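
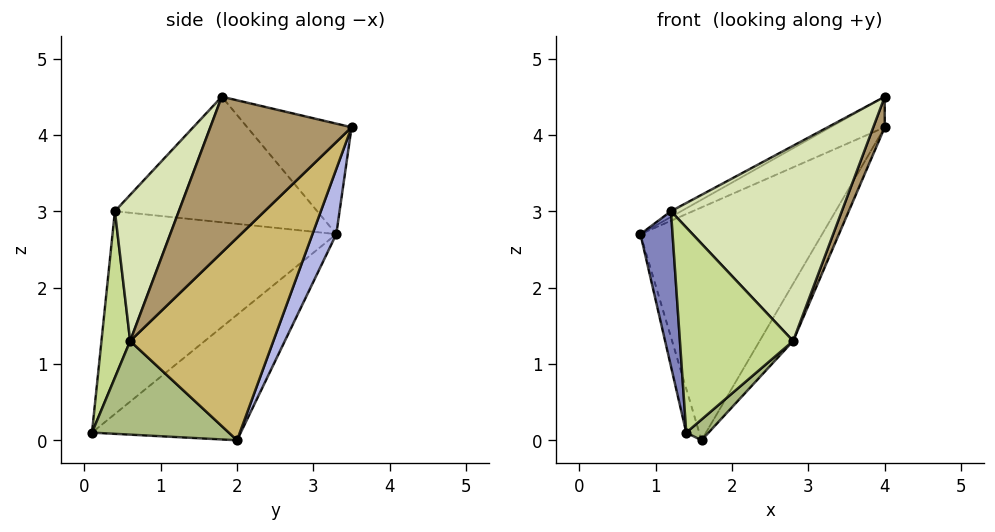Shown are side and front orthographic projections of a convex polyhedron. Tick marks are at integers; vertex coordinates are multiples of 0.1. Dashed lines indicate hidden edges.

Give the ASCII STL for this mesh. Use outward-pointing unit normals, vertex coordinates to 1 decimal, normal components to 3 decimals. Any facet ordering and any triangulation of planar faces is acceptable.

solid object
 facet normal -0.403 0.210 0.891
  outer loop
   vertex 4.0 1.8 4.5
   vertex 4.0 3.5 4.1
   vertex 0.8 3.3 2.7
  endloop
 endfacet
 facet normal -0.988 -0.142 -0.053
  outer loop
   vertex 1.2 0.4 3.0
   vertex 0.8 3.3 2.7
   vertex 1.4 0.1 0.1
  endloop
 endfacet
 facet normal -0.481 0.024 0.876
  outer loop
   vertex 1.2 0.4 3.0
   vertex 4.0 1.8 4.5
   vertex 0.8 3.3 2.7
  endloop
 endfacet
 facet normal 0.119 0.908 -0.402
  outer loop
   vertex 1.6 2.0 0.0
   vertex 0.8 3.3 2.7
   vertex 4.0 3.5 4.1
  endloop
 endfacet
 facet normal -0.944 0.083 -0.319
  outer loop
   vertex 1.6 2.0 0.0
   vertex 1.4 0.1 0.1
   vertex 0.8 3.3 2.7
  endloop
 endfacet
 facet normal 0.669 -0.109 -0.735
  outer loop
   vertex 2.8 0.6 1.3
   vertex 1.4 0.1 0.1
   vertex 1.6 2.0 0.0
  endloop
 endfacet
 facet normal 0.244 -0.963 0.116
  outer loop
   vertex 2.8 0.6 1.3
   vertex 1.2 0.4 3.0
   vertex 1.4 0.1 0.1
  endloop
 endfacet
 facet normal 0.342 -0.915 0.215
  outer loop
   vertex 2.8 0.6 1.3
   vertex 4.0 1.8 4.5
   vertex 1.2 0.4 3.0
  endloop
 endfacet
 facet normal 0.943 -0.076 -0.325
  outer loop
   vertex 2.8 0.6 1.3
   vertex 4.0 3.5 4.1
   vertex 4.0 1.8 4.5
  endloop
 endfacet
 facet normal 0.815 0.191 -0.547
  outer loop
   vertex 2.8 0.6 1.3
   vertex 1.6 2.0 0.0
   vertex 4.0 3.5 4.1
  endloop
 endfacet
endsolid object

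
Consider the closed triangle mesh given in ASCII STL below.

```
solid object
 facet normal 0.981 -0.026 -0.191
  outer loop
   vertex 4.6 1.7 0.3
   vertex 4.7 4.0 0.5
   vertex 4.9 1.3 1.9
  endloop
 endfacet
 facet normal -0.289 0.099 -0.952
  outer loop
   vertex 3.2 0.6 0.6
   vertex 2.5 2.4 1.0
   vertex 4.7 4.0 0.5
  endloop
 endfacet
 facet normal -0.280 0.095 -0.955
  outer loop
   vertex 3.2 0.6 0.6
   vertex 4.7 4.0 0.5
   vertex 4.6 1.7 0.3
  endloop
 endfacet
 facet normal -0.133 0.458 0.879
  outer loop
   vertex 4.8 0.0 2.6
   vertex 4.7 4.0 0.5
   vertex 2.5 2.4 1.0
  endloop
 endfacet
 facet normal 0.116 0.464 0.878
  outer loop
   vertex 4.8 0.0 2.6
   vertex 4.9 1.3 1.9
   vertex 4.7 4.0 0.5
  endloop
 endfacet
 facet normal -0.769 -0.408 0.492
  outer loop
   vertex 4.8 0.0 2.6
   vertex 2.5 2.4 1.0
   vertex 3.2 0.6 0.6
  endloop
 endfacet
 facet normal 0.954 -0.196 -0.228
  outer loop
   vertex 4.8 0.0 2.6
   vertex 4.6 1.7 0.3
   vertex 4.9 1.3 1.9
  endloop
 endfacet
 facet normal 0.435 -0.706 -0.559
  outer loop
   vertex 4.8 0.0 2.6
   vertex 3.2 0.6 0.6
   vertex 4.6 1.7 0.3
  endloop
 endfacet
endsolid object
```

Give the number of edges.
12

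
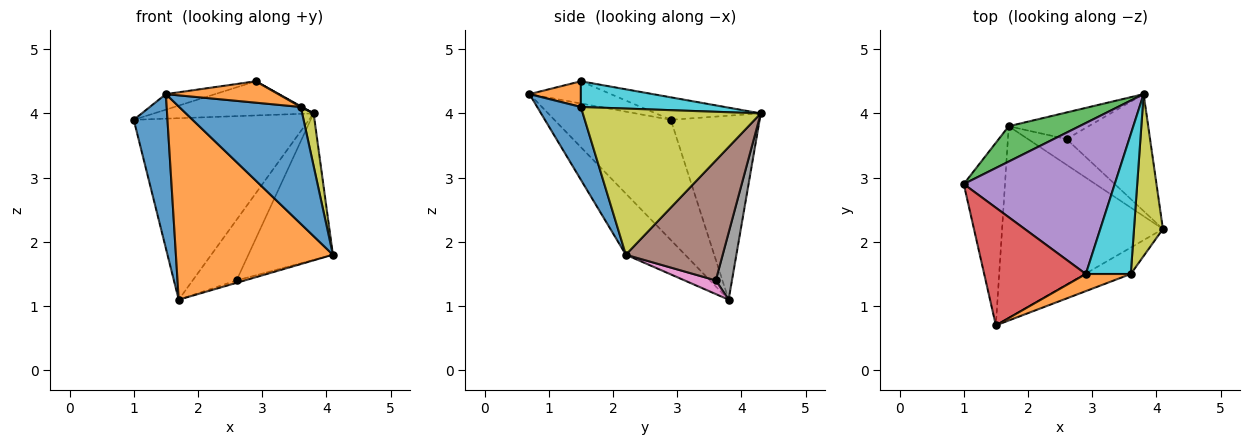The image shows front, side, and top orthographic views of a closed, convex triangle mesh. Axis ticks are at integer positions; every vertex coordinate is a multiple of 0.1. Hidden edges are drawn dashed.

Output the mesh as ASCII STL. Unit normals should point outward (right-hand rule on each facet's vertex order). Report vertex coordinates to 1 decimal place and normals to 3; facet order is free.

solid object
 facet normal -0.912 -0.264 -0.313
  outer loop
   vertex 1.7 3.8 1.1
   vertex 1.5 0.7 4.3
   vertex 1.0 2.9 3.9
  endloop
 endfacet
 facet normal -0.259 -0.686 -0.680
  outer loop
   vertex 1.7 3.8 1.1
   vertex 4.1 2.2 1.8
   vertex 1.5 0.7 4.3
  endloop
 endfacet
 facet normal -0.446 0.879 0.171
  outer loop
   vertex 1.7 3.8 1.1
   vertex 1.0 2.9 3.9
   vertex 3.8 4.3 4.0
  endloop
 endfacet
 facet normal -0.212 0.128 0.969
  outer loop
   vertex 2.9 1.5 4.5
   vertex 1.0 2.9 3.9
   vertex 1.5 0.7 4.3
  endloop
 endfacet
 facet normal -0.144 0.219 0.965
  outer loop
   vertex 2.9 1.5 4.5
   vertex 3.8 4.3 4.0
   vertex 1.0 2.9 3.9
  endloop
 endfacet
 facet normal 0.667 0.582 -0.465
  outer loop
   vertex 2.6 3.6 1.4
   vertex 3.8 4.3 4.0
   vertex 4.1 2.2 1.8
  endloop
 endfacet
 facet normal 0.333 0.088 -0.939
  outer loop
   vertex 2.6 3.6 1.4
   vertex 4.1 2.2 1.8
   vertex 1.7 3.8 1.1
  endloop
 endfacet
 facet normal 0.320 0.867 -0.381
  outer loop
   vertex 2.6 3.6 1.4
   vertex 1.7 3.8 1.1
   vertex 3.8 4.3 4.0
  endloop
 endfacet
 facet normal 0.979 -0.063 0.194
  outer loop
   vertex 3.6 1.5 4.1
   vertex 4.1 2.2 1.8
   vertex 3.8 4.3 4.0
  endloop
 endfacet
 facet normal 0.496 -0.004 0.868
  outer loop
   vertex 3.6 1.5 4.1
   vertex 3.8 4.3 4.0
   vertex 2.9 1.5 4.5
  endloop
 endfacet
 facet normal 0.331 -0.920 -0.208
  outer loop
   vertex 3.6 1.5 4.1
   vertex 1.5 0.7 4.3
   vertex 4.1 2.2 1.8
  endloop
 endfacet
 facet normal 0.336 -0.735 0.588
  outer loop
   vertex 3.6 1.5 4.1
   vertex 2.9 1.5 4.5
   vertex 1.5 0.7 4.3
  endloop
 endfacet
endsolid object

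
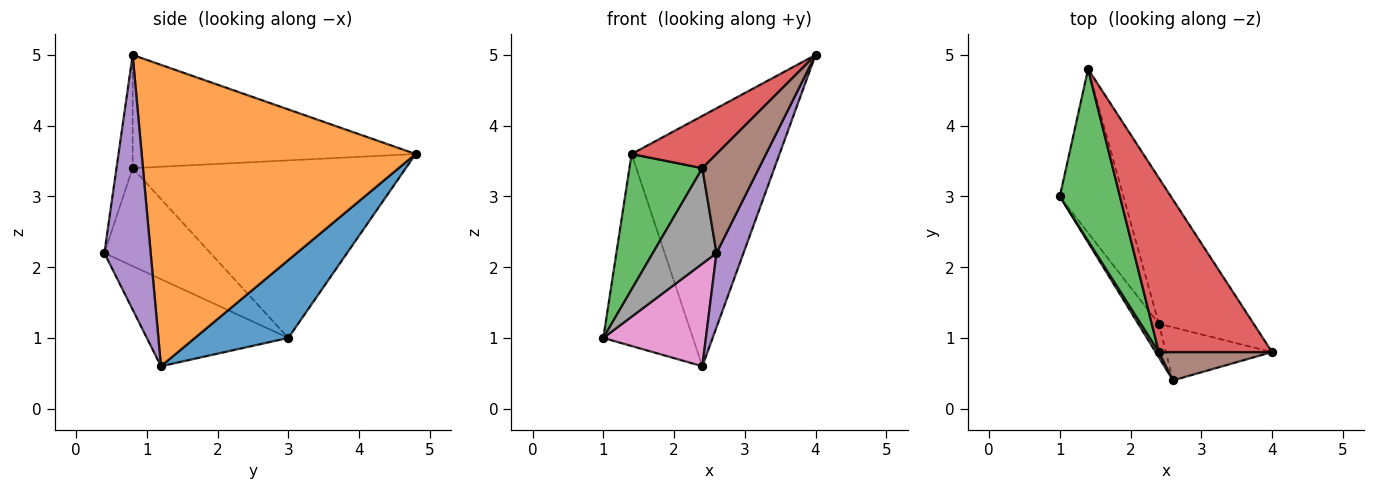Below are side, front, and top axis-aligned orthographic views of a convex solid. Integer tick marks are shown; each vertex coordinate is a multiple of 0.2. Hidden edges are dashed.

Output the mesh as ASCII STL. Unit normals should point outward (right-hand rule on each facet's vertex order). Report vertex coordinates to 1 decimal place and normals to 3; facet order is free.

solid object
 facet normal 0.621 0.596 -0.508
  outer loop
   vertex 2.4 1.2 0.6
   vertex 1.0 3.0 1.0
   vertex 1.4 4.8 3.6
  endloop
 endfacet
 facet normal 0.848 0.458 -0.267
  outer loop
   vertex 2.4 1.2 0.6
   vertex 1.4 4.8 3.6
   vertex 4.0 0.8 5.0
  endloop
 endfacet
 facet normal -0.918 -0.245 0.311
  outer loop
   vertex 2.4 0.8 3.4
   vertex 1.4 4.8 3.6
   vertex 1.0 3.0 1.0
  endloop
 endfacet
 facet normal -0.692 -0.208 0.692
  outer loop
   vertex 2.4 0.8 3.4
   vertex 4.0 0.8 5.0
   vertex 1.4 4.8 3.6
  endloop
 endfacet
 facet normal 0.813 -0.474 -0.339
  outer loop
   vertex 2.6 0.4 2.2
   vertex 2.4 1.2 0.6
   vertex 4.0 0.8 5.0
  endloop
 endfacet
 facet normal -0.265 -0.927 0.265
  outer loop
   vertex 2.6 0.4 2.2
   vertex 4.0 0.8 5.0
   vertex 2.4 0.8 3.4
  endloop
 endfacet
 facet normal -0.795 -0.576 -0.189
  outer loop
   vertex 2.6 0.4 2.2
   vertex 1.0 3.0 1.0
   vertex 2.4 1.2 0.6
  endloop
 endfacet
 facet normal -0.857 -0.514 0.029
  outer loop
   vertex 2.6 0.4 2.2
   vertex 2.4 0.8 3.4
   vertex 1.0 3.0 1.0
  endloop
 endfacet
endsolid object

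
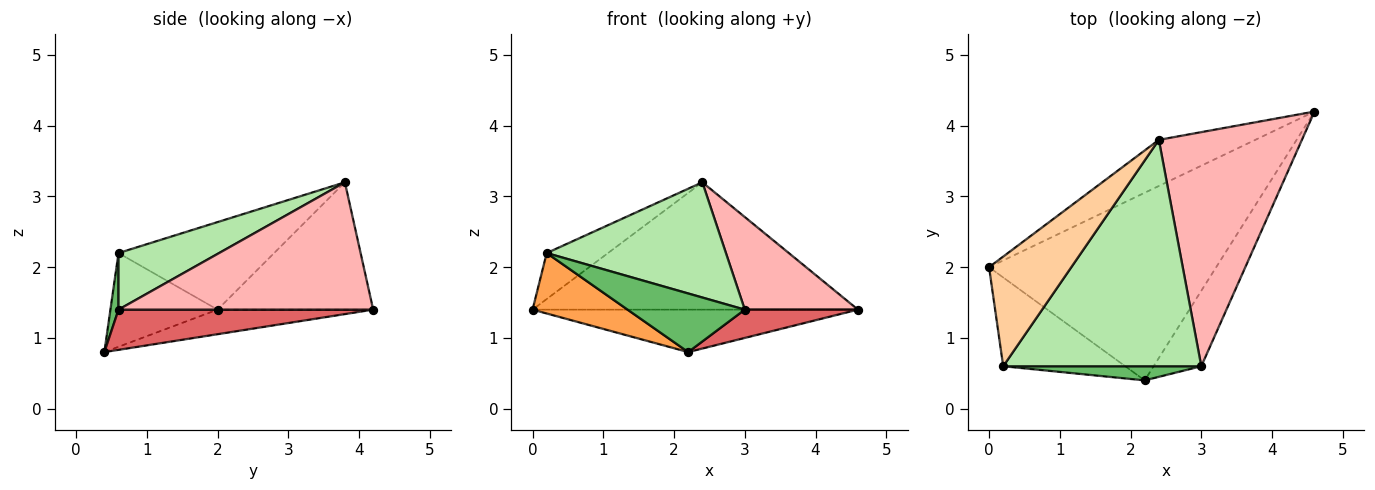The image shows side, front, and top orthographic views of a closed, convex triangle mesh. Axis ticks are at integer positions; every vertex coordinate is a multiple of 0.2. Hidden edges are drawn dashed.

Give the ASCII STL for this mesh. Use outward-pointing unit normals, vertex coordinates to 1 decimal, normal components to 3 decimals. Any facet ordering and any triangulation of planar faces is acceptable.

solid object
 facet normal -0.105 0.219 -0.970
  outer loop
   vertex 2.2 0.4 0.8
   vertex 0.0 2.0 1.4
   vertex 4.6 4.2 1.4
  endloop
 endfacet
 facet normal -0.410 0.857 -0.311
  outer loop
   vertex 2.4 3.8 3.2
   vertex 4.6 4.2 1.4
   vertex 0.0 2.0 1.4
  endloop
 endfacet
 facet normal -0.536 -0.475 -0.698
  outer loop
   vertex 0.2 0.6 2.2
   vertex 0.0 2.0 1.4
   vertex 2.2 0.4 0.8
  endloop
 endfacet
 facet normal -0.701 0.276 0.658
  outer loop
   vertex 0.2 0.6 2.2
   vertex 2.4 3.8 3.2
   vertex 0.0 2.0 1.4
  endloop
 endfacet
 facet normal 0.067 -0.970 0.234
  outer loop
   vertex 3.0 0.6 1.4
   vertex 0.2 0.6 2.2
   vertex 2.2 0.4 0.8
  endloop
 endfacet
 facet normal 0.247 -0.440 0.864
  outer loop
   vertex 3.0 0.6 1.4
   vertex 2.4 3.8 3.2
   vertex 0.2 0.6 2.2
  endloop
 endfacet
 facet normal 0.620 -0.276 -0.735
  outer loop
   vertex 3.0 0.6 1.4
   vertex 2.2 0.4 0.8
   vertex 4.6 4.2 1.4
  endloop
 endfacet
 facet normal 0.638 -0.283 0.716
  outer loop
   vertex 3.0 0.6 1.4
   vertex 4.6 4.2 1.4
   vertex 2.4 3.8 3.2
  endloop
 endfacet
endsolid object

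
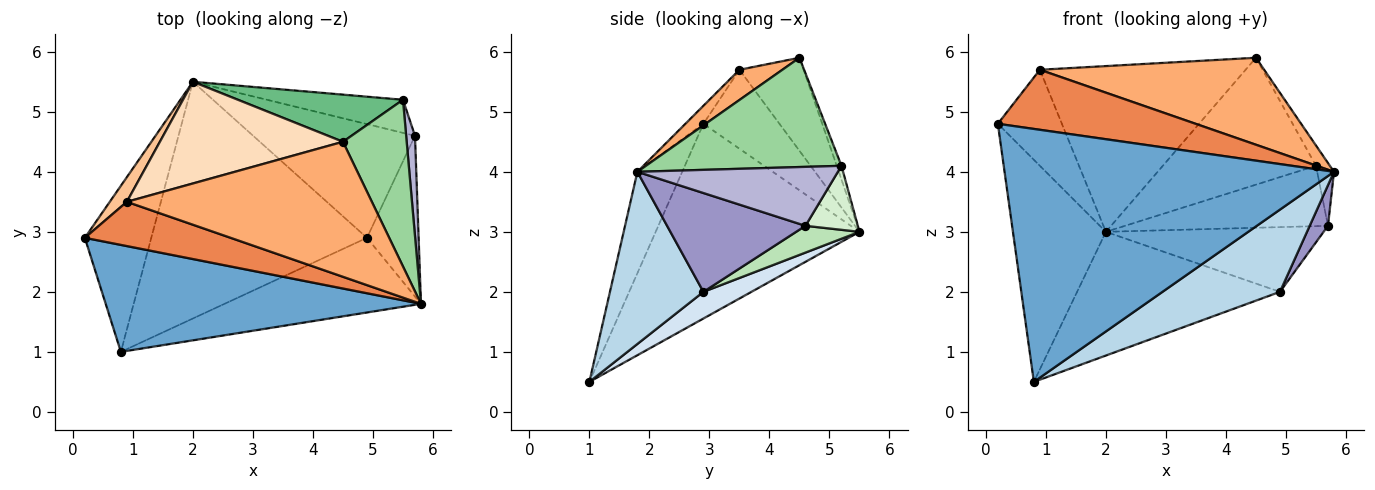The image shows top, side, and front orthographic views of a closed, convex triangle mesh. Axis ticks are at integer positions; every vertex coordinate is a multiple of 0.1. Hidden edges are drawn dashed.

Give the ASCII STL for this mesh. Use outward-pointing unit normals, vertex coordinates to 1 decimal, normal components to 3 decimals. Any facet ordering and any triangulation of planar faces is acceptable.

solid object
 facet normal -0.124 -0.914 0.386
  outer loop
   vertex 0.8 1.0 0.5
   vertex 5.8 1.8 4.0
   vertex 0.2 2.9 4.8
  endloop
 endfacet
 facet normal -0.869 0.396 -0.296
  outer loop
   vertex 0.8 1.0 0.5
   vertex 0.2 2.9 4.8
   vertex 2.0 5.5 3.0
  endloop
 endfacet
 facet normal 0.508 -0.638 -0.579
  outer loop
   vertex 4.9 2.9 2.0
   vertex 5.8 1.8 4.0
   vertex 0.8 1.0 0.5
  endloop
 endfacet
 facet normal 0.109 0.460 -0.881
  outer loop
   vertex 4.9 2.9 2.0
   vertex 0.8 1.0 0.5
   vertex 2.0 5.5 3.0
  endloop
 endfacet
 facet normal -0.073 -0.803 0.592
  outer loop
   vertex 0.9 3.5 5.7
   vertex 0.2 2.9 4.8
   vertex 5.8 1.8 4.0
  endloop
 endfacet
 facet normal 0.103 -0.539 0.836
  outer loop
   vertex 0.9 3.5 5.7
   vertex 5.8 1.8 4.0
   vertex 4.5 4.5 5.9
  endloop
 endfacet
 facet normal -0.755 0.635 0.163
  outer loop
   vertex 0.9 3.5 5.7
   vertex 2.0 5.5 3.0
   vertex 0.2 2.9 4.8
  endloop
 endfacet
 facet normal -0.257 0.824 0.505
  outer loop
   vertex 0.9 3.5 5.7
   vertex 4.5 4.5 5.9
   vertex 2.0 5.5 3.0
  endloop
 endfacet
 facet normal -0.029 0.937 0.348
  outer loop
   vertex 5.5 5.2 4.1
   vertex 2.0 5.5 3.0
   vertex 4.5 4.5 5.9
  endloop
 endfacet
 facet normal 0.862 0.061 0.503
  outer loop
   vertex 5.5 5.2 4.1
   vertex 4.5 4.5 5.9
   vertex 5.8 1.8 4.0
  endloop
 endfacet
 facet normal 0.142 0.490 -0.860
  outer loop
   vertex 5.7 4.6 3.1
   vertex 4.9 2.9 2.0
   vertex 2.0 5.5 3.0
  endloop
 endfacet
 facet normal 0.221 0.855 -0.469
  outer loop
   vertex 5.7 4.6 3.1
   vertex 2.0 5.5 3.0
   vertex 5.5 5.2 4.1
  endloop
 endfacet
 facet normal 0.880 -0.116 -0.460
  outer loop
   vertex 5.7 4.6 3.1
   vertex 5.8 1.8 4.0
   vertex 4.9 2.9 2.0
  endloop
 endfacet
 facet normal 0.986 0.083 0.148
  outer loop
   vertex 5.7 4.6 3.1
   vertex 5.5 5.2 4.1
   vertex 5.8 1.8 4.0
  endloop
 endfacet
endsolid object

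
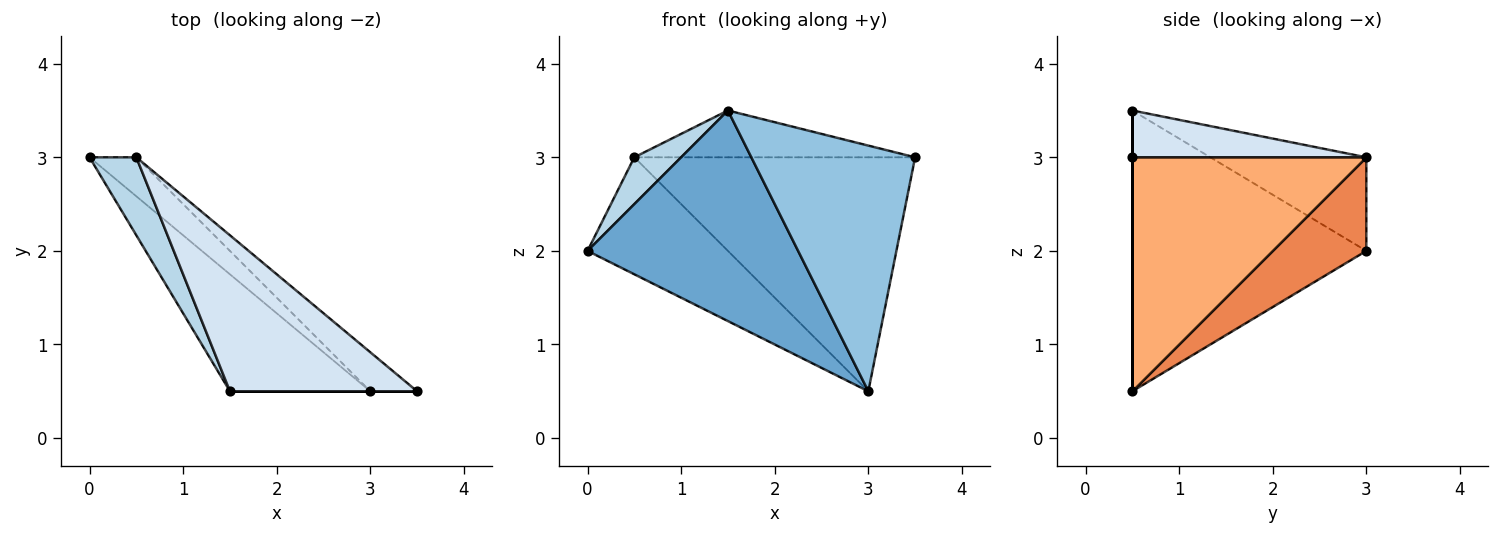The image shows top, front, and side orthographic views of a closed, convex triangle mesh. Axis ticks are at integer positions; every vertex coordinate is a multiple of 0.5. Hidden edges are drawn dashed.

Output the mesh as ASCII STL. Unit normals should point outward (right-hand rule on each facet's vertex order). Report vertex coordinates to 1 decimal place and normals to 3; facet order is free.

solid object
 facet normal -0.697 -0.627 -0.348
  outer loop
   vertex 3.0 0.5 0.5
   vertex 1.5 0.5 3.5
   vertex 0.0 3.0 2.0
  endloop
 endfacet
 facet normal 0.000 -1.000 0.000
  outer loop
   vertex 3.0 0.5 0.5
   vertex 3.5 0.5 3.0
   vertex 1.5 0.5 3.5
  endloop
 endfacet
 facet normal -0.864 -0.259 0.432
  outer loop
   vertex 0.5 3.0 3.0
   vertex 0.0 3.0 2.0
   vertex 1.5 0.5 3.5
  endloop
 endfacet
 facet normal 0.233 0.279 0.931
  outer loop
   vertex 0.5 3.0 3.0
   vertex 1.5 0.5 3.5
   vertex 3.5 0.5 3.0
  endloop
 endfacet
 facet normal 0.535 0.802 -0.267
  outer loop
   vertex 0.5 3.0 3.0
   vertex 3.0 0.5 0.5
   vertex 0.0 3.0 2.0
  endloop
 endfacet
 facet normal 0.635 0.762 -0.127
  outer loop
   vertex 0.5 3.0 3.0
   vertex 3.5 0.5 3.0
   vertex 3.0 0.5 0.5
  endloop
 endfacet
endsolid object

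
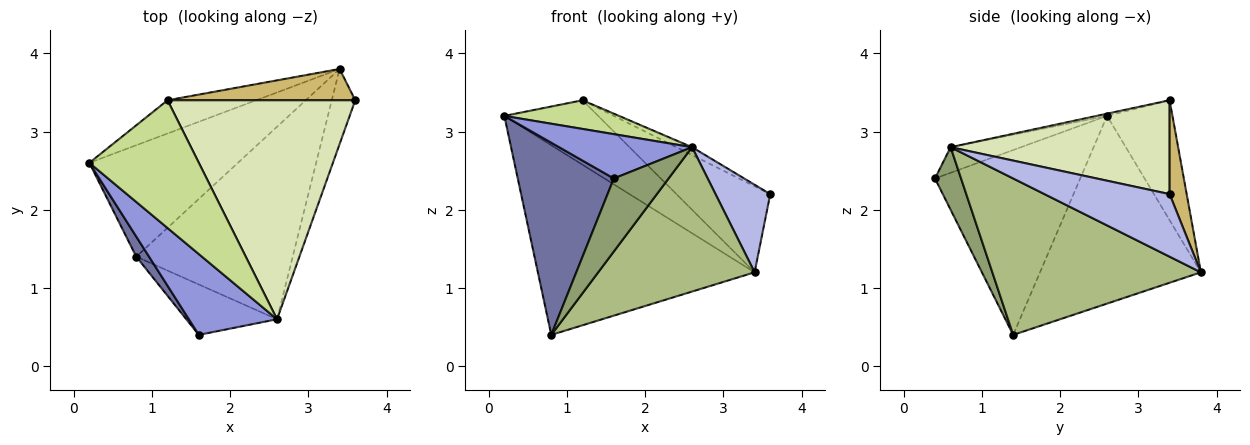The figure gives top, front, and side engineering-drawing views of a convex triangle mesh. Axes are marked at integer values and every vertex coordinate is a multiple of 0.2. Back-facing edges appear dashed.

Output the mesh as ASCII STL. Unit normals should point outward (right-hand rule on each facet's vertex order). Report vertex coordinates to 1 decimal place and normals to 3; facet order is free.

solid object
 facet normal -0.833 -0.551 0.058
  outer loop
   vertex 0.8 1.4 0.4
   vertex 1.6 0.4 2.4
   vertex 0.2 2.6 3.2
  endloop
 endfacet
 facet normal -0.539 0.726 -0.427
  outer loop
   vertex 3.4 3.8 1.2
   vertex 0.8 1.4 0.4
   vertex 0.2 2.6 3.2
  endloop
 endfacet
 facet normal -0.247 -0.466 0.850
  outer loop
   vertex 2.6 0.6 2.8
   vertex 0.2 2.6 3.2
   vertex 1.6 0.4 2.4
  endloop
 endfacet
 facet normal 0.866 -0.379 -0.325
  outer loop
   vertex 2.6 0.6 2.8
   vertex 3.4 3.8 1.2
   vertex 3.6 3.4 2.2
  endloop
 endfacet
 facet normal 0.365 -0.766 -0.529
  outer loop
   vertex 2.6 0.6 2.8
   vertex 1.6 0.4 2.4
   vertex 0.8 1.4 0.4
  endloop
 endfacet
 facet normal 0.625 -0.469 -0.625
  outer loop
   vertex 2.6 0.6 2.8
   vertex 0.8 1.4 0.4
   vertex 3.4 3.8 1.2
  endloop
 endfacet
 facet normal -0.020 -0.219 0.976
  outer loop
   vertex 1.2 3.4 3.4
   vertex 0.2 2.6 3.2
   vertex 2.6 0.6 2.8
  endloop
 endfacet
 facet normal 0.447 0.032 0.894
  outer loop
   vertex 1.2 3.4 3.4
   vertex 2.6 0.6 2.8
   vertex 3.6 3.4 2.2
  endloop
 endfacet
 facet normal -0.527 0.756 -0.389
  outer loop
   vertex 1.2 3.4 3.4
   vertex 3.4 3.8 1.2
   vertex 0.2 2.6 3.2
  endloop
 endfacet
 facet normal 0.168 0.926 0.337
  outer loop
   vertex 1.2 3.4 3.4
   vertex 3.6 3.4 2.2
   vertex 3.4 3.8 1.2
  endloop
 endfacet
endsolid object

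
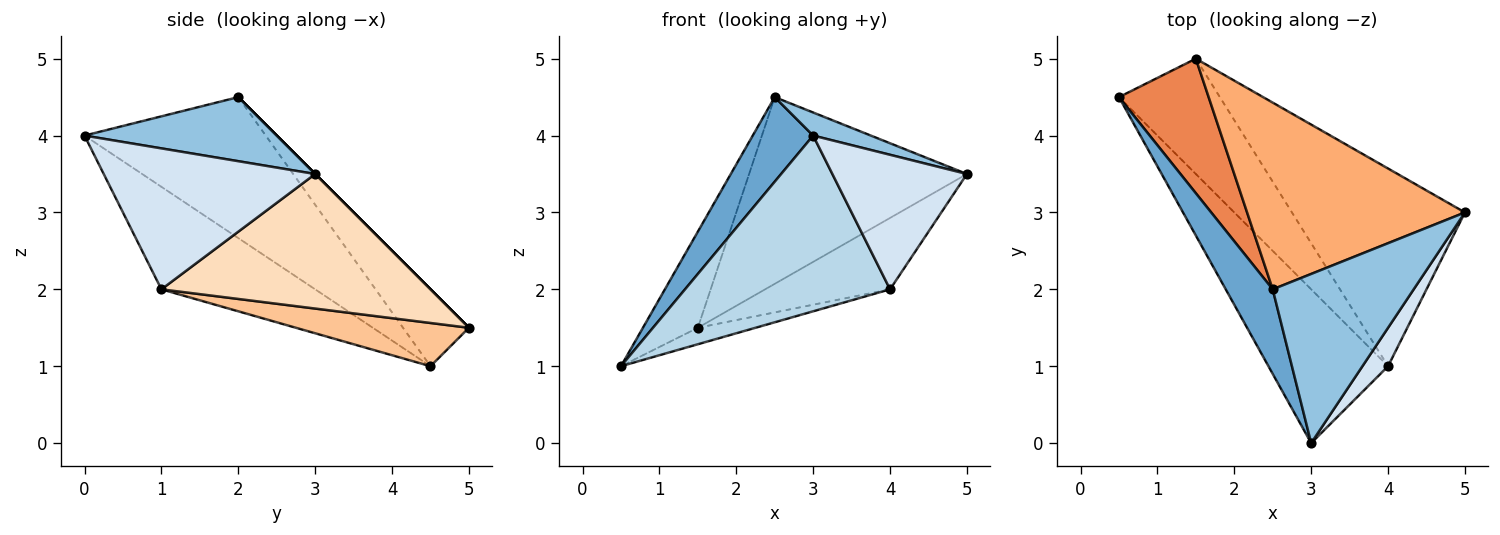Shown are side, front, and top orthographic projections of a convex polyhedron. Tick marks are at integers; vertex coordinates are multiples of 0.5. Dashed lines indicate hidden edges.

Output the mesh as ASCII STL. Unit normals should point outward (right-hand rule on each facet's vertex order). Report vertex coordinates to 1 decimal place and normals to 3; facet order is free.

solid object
 facet normal -0.905 -0.302 0.302
  outer loop
   vertex 2.5 2.0 4.5
   vertex 0.5 4.5 1.0
   vertex 3.0 0.0 4.0
  endloop
 endfacet
 facet normal 0.411 -0.123 0.903
  outer loop
   vertex 2.5 2.0 4.5
   vertex 3.0 0.0 4.0
   vertex 5.0 3.0 3.5
  endloop
 endfacet
 facet normal -0.492 -0.655 -0.573
  outer loop
   vertex 4.0 1.0 2.0
   vertex 3.0 0.0 4.0
   vertex 0.5 4.5 1.0
  endloop
 endfacet
 facet normal 0.834 -0.531 0.152
  outer loop
   vertex 4.0 1.0 2.0
   vertex 5.0 3.0 3.5
   vertex 3.0 0.0 4.0
  endloop
 endfacet
 facet normal -0.572 0.477 0.667
  outer loop
   vertex 1.5 5.0 1.5
   vertex 0.5 4.5 1.0
   vertex 2.5 2.0 4.5
  endloop
 endfacet
 facet normal 0.000 0.707 0.707
  outer loop
   vertex 1.5 5.0 1.5
   vertex 2.5 2.0 4.5
   vertex 5.0 3.0 3.5
  endloop
 endfacet
 facet normal 0.391 0.130 -0.911
  outer loop
   vertex 1.5 5.0 1.5
   vertex 4.0 1.0 2.0
   vertex 0.5 4.5 1.0
  endloop
 endfacet
 facet normal 0.590 0.274 -0.759
  outer loop
   vertex 1.5 5.0 1.5
   vertex 5.0 3.0 3.5
   vertex 4.0 1.0 2.0
  endloop
 endfacet
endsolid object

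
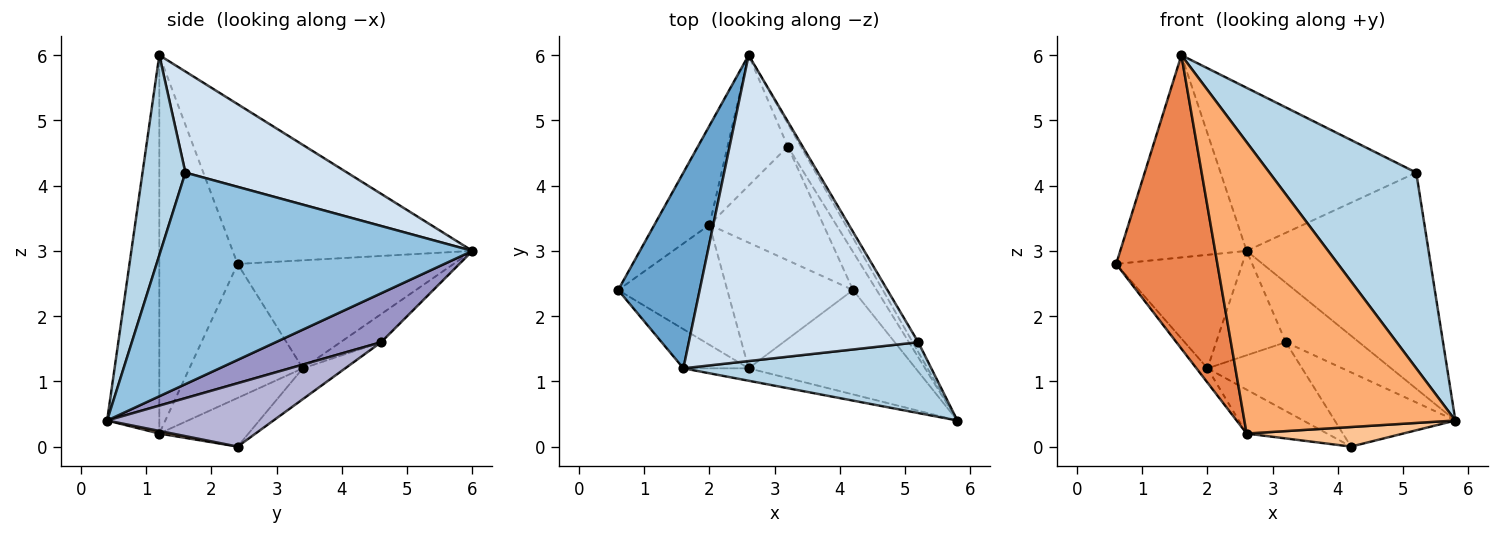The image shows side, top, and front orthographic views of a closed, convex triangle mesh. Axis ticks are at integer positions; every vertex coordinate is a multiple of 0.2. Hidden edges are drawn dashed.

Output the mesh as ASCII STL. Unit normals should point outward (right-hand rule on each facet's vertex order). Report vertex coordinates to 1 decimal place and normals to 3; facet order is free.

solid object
 facet normal -0.806 0.425 0.411
  outer loop
   vertex 1.6 1.2 6.0
   vertex 2.6 6.0 3.0
   vertex 0.6 2.4 2.8
  endloop
 endfacet
 facet normal 0.863 0.504 -0.023
  outer loop
   vertex 5.2 1.6 4.2
   vertex 5.8 0.4 0.4
   vertex 2.6 6.0 3.0
  endloop
 endfacet
 facet normal 0.265 -0.907 0.328
  outer loop
   vertex 5.2 1.6 4.2
   vertex 1.6 1.2 6.0
   vertex 5.8 0.4 0.4
  endloop
 endfacet
 facet normal 0.362 0.438 0.822
  outer loop
   vertex 5.2 1.6 4.2
   vertex 2.6 6.0 3.0
   vertex 1.6 1.2 6.0
  endloop
 endfacet
 facet normal -0.608 -0.787 -0.105
  outer loop
   vertex 2.6 1.2 0.2
   vertex 1.6 1.2 6.0
   vertex 0.6 2.4 2.8
  endloop
 endfacet
 facet normal -0.240 -0.970 -0.041
  outer loop
   vertex 2.6 1.2 0.2
   vertex 5.8 0.4 0.4
   vertex 1.6 1.2 6.0
  endloop
 endfacet
 facet normal 0.015 -0.184 -0.983
  outer loop
   vertex 4.2 2.4 0.0
   vertex 5.8 0.4 0.4
   vertex 2.6 1.2 0.2
  endloop
 endfacet
 facet normal -0.343 0.310 -0.887
  outer loop
   vertex 2.0 3.4 1.2
   vertex 4.2 2.4 0.0
   vertex 2.6 1.2 0.2
  endloop
 endfacet
 facet normal -0.790 0.461 -0.403
  outer loop
   vertex 2.0 3.4 1.2
   vertex 0.6 2.4 2.8
   vertex 2.6 6.0 3.0
  endloop
 endfacet
 facet normal -0.773 0.075 -0.630
  outer loop
   vertex 2.0 3.4 1.2
   vertex 2.6 1.2 0.2
   vertex 0.6 2.4 2.8
  endloop
 endfacet
 facet normal -0.342 0.587 -0.734
  outer loop
   vertex 3.2 4.6 1.6
   vertex 2.0 3.4 1.2
   vertex 2.6 6.0 3.0
  endloop
 endfacet
 facet normal -0.226 0.504 -0.834
  outer loop
   vertex 3.2 4.6 1.6
   vertex 4.2 2.4 0.0
   vertex 2.0 3.4 1.2
  endloop
 endfacet
 facet normal 0.802 0.558 -0.214
  outer loop
   vertex 3.2 4.6 1.6
   vertex 2.6 6.0 3.0
   vertex 5.8 0.4 0.4
  endloop
 endfacet
 facet normal 0.775 0.562 -0.289
  outer loop
   vertex 3.2 4.6 1.6
   vertex 5.8 0.4 0.4
   vertex 4.2 2.4 0.0
  endloop
 endfacet
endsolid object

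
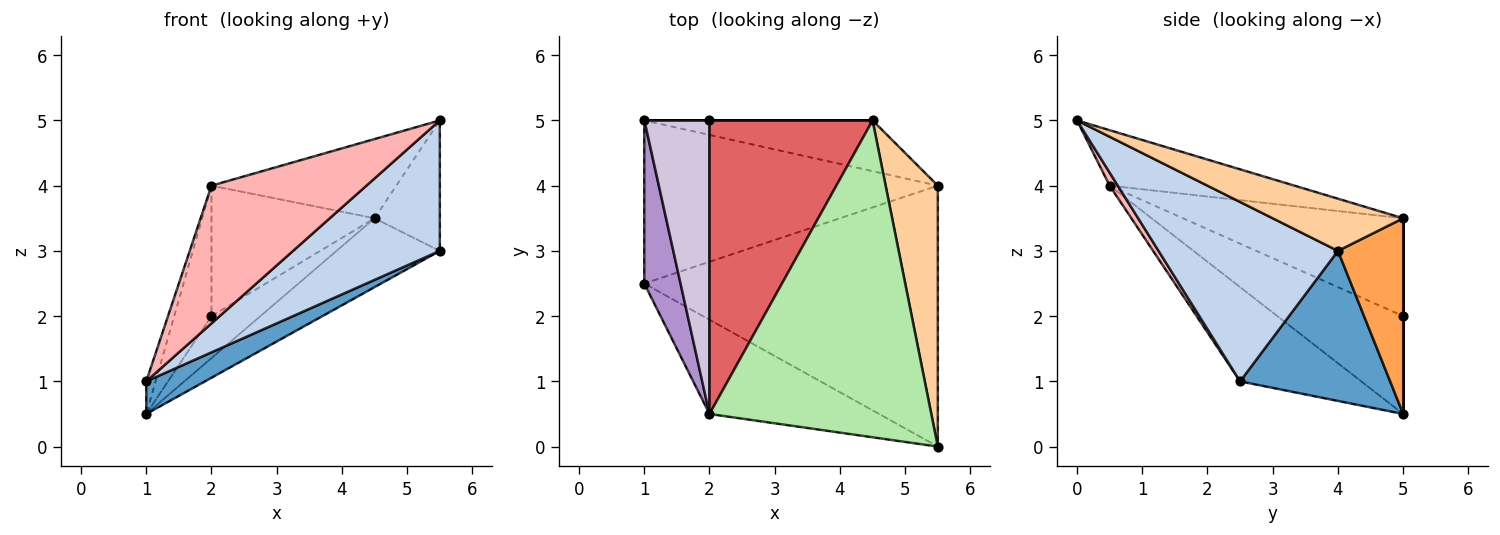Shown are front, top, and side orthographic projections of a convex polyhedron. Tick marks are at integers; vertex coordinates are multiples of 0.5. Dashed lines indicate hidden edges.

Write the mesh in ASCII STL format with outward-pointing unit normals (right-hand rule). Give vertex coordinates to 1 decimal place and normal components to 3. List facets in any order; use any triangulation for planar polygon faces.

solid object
 facet normal 0.448 -0.175 -0.877
  outer loop
   vertex 1.0 2.5 1.0
   vertex 1.0 5.0 0.5
   vertex 5.5 4.0 3.0
  endloop
 endfacet
 facet normal 0.480 -0.392 -0.785
  outer loop
   vertex 1.0 2.5 1.0
   vertex 5.5 4.0 3.0
   vertex 5.5 0.0 5.0
  endloop
 endfacet
 facet normal 0.453 0.718 -0.529
  outer loop
   vertex 4.5 5.0 3.5
   vertex 5.5 4.0 3.0
   vertex 1.0 5.0 0.5
  endloop
 endfacet
 facet normal 0.667 0.333 0.667
  outer loop
   vertex 4.5 5.0 3.5
   vertex 5.5 0.0 5.0
   vertex 5.5 4.0 3.0
  endloop
 endfacet
 facet normal 0.000 1.000 0.000
  outer loop
   vertex 2.0 5.0 2.0
   vertex 4.5 5.0 3.5
   vertex 1.0 5.0 0.5
  endloop
 endfacet
 facet normal -0.236 0.236 0.943
  outer loop
   vertex 2.0 0.5 4.0
   vertex 5.5 0.0 5.0
   vertex 4.5 5.0 3.5
  endloop
 endfacet
 facet normal -0.481 0.356 0.801
  outer loop
   vertex 2.0 0.5 4.0
   vertex 4.5 5.0 3.5
   vertex 2.0 5.0 2.0
  endloop
 endfacet
 facet normal 0.043 -0.825 -0.564
  outer loop
   vertex 2.0 0.5 4.0
   vertex 1.0 2.5 1.0
   vertex 5.5 0.0 5.0
  endloop
 endfacet
 facet normal -0.931 0.072 0.358
  outer loop
   vertex 2.0 0.5 4.0
   vertex 1.0 5.0 0.5
   vertex 1.0 2.5 1.0
  endloop
 endfacet
 facet normal -0.808 0.239 0.539
  outer loop
   vertex 2.0 0.5 4.0
   vertex 2.0 5.0 2.0
   vertex 1.0 5.0 0.5
  endloop
 endfacet
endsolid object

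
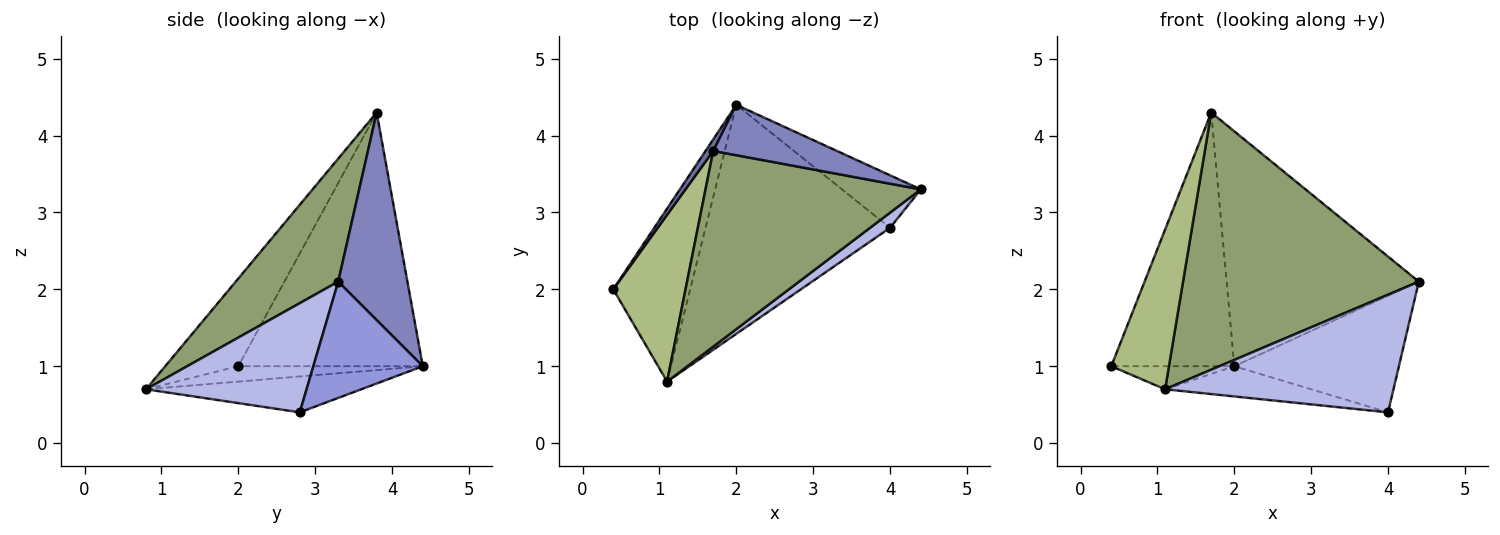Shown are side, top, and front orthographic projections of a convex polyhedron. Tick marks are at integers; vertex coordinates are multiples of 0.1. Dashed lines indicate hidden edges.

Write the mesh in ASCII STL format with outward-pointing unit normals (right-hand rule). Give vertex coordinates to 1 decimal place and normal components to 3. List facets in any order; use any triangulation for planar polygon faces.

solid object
 facet normal -0.832 0.555 0.025
  outer loop
   vertex 1.7 3.8 4.3
   vertex 2.0 4.4 1.0
   vertex 0.4 2.0 1.0
  endloop
 endfacet
 facet normal 0.332 0.922 0.198
  outer loop
   vertex 1.7 3.8 4.3
   vertex 4.4 3.3 2.1
   vertex 2.0 4.4 1.0
  endloop
 endfacet
 facet normal 0.518 0.780 -0.351
  outer loop
   vertex 4.0 2.8 0.4
   vertex 2.0 4.4 1.0
   vertex 4.4 3.3 2.1
  endloop
 endfacet
 facet normal 0.572 -0.814 0.105
  outer loop
   vertex 1.1 0.8 0.7
   vertex 4.0 2.8 0.4
   vertex 4.4 3.3 2.1
  endloop
 endfacet
 facet normal 0.327 -0.752 0.572
  outer loop
   vertex 1.1 0.8 0.7
   vertex 4.4 3.3 2.1
   vertex 1.7 3.8 4.3
  endloop
 endfacet
 facet normal -0.659 -0.520 0.543
  outer loop
   vertex 1.1 0.8 0.7
   vertex 1.7 3.8 4.3
   vertex 0.4 2.0 1.0
  endloop
 endfacet
 facet normal -0.194 0.130 -0.972
  outer loop
   vertex 1.1 0.8 0.7
   vertex 0.4 2.0 1.0
   vertex 2.0 4.4 1.0
  endloop
 endfacet
 facet normal -0.189 0.128 -0.973
  outer loop
   vertex 1.1 0.8 0.7
   vertex 2.0 4.4 1.0
   vertex 4.0 2.8 0.4
  endloop
 endfacet
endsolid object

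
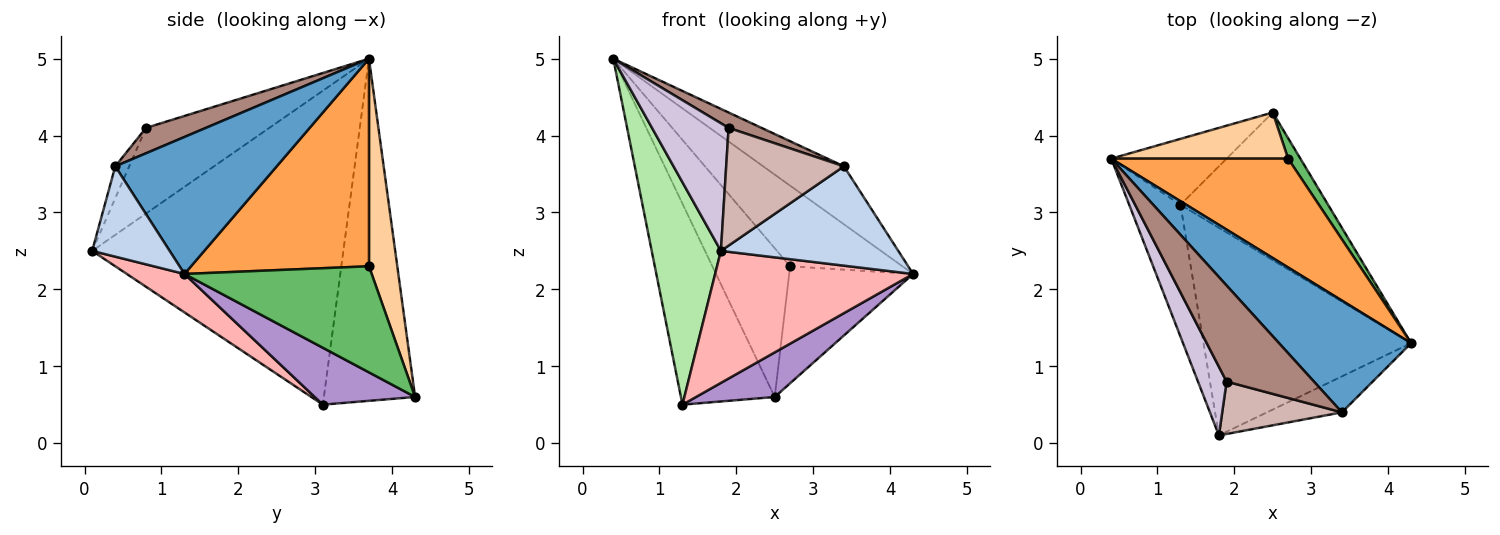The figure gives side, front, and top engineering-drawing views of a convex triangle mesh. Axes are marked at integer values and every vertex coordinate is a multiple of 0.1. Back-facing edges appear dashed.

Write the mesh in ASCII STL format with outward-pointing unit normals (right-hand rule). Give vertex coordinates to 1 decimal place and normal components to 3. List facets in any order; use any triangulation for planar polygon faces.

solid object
 facet normal 0.677 0.339 0.653
  outer loop
   vertex 3.4 0.4 3.6
   vertex 4.3 1.3 2.2
   vertex 0.4 3.7 5.0
  endloop
 endfacet
 facet normal 0.380 -0.870 -0.315
  outer loop
   vertex 3.4 0.4 3.6
   vertex 1.8 0.1 2.5
   vertex 4.3 1.3 2.2
  endloop
 endfacet
 facet normal 0.686 0.433 0.584
  outer loop
   vertex 2.7 3.7 2.3
   vertex 0.4 3.7 5.0
   vertex 4.3 1.3 2.2
  endloop
 endfacet
 facet normal 0.328 0.902 0.280
  outer loop
   vertex 2.7 3.7 2.3
   vertex 2.5 4.3 0.6
   vertex 0.4 3.7 5.0
  endloop
 endfacet
 facet normal 0.830 0.549 0.096
  outer loop
   vertex 2.7 3.7 2.3
   vertex 4.3 1.3 2.2
   vertex 2.5 4.3 0.6
  endloop
 endfacet
 facet normal -0.952 -0.262 -0.155
  outer loop
   vertex 1.3 3.1 0.5
   vertex 1.8 0.1 2.5
   vertex 0.4 3.7 5.0
  endloop
 endfacet
 facet normal -0.679 0.698 -0.229
  outer loop
   vertex 1.3 3.1 0.5
   vertex 0.4 3.7 5.0
   vertex 2.5 4.3 0.6
  endloop
 endfacet
 facet normal 0.154 -0.530 -0.834
  outer loop
   vertex 1.3 3.1 0.5
   vertex 4.3 1.3 2.2
   vertex 1.8 0.1 2.5
  endloop
 endfacet
 facet normal 0.346 -0.271 -0.898
  outer loop
   vertex 1.3 3.1 0.5
   vertex 2.5 4.3 0.6
   vertex 4.3 1.3 2.2
  endloop
 endfacet
 facet normal -0.817 -0.507 0.273
  outer loop
   vertex 1.9 0.8 4.1
   vertex 0.4 3.7 5.0
   vertex 1.8 0.1 2.5
  endloop
 endfacet
 facet normal 0.276 -0.152 0.949
  outer loop
   vertex 1.9 0.8 4.1
   vertex 3.4 0.4 3.6
   vertex 0.4 3.7 5.0
  endloop
 endfacet
 facet normal -0.108 -0.908 0.404
  outer loop
   vertex 1.9 0.8 4.1
   vertex 1.8 0.1 2.5
   vertex 3.4 0.4 3.6
  endloop
 endfacet
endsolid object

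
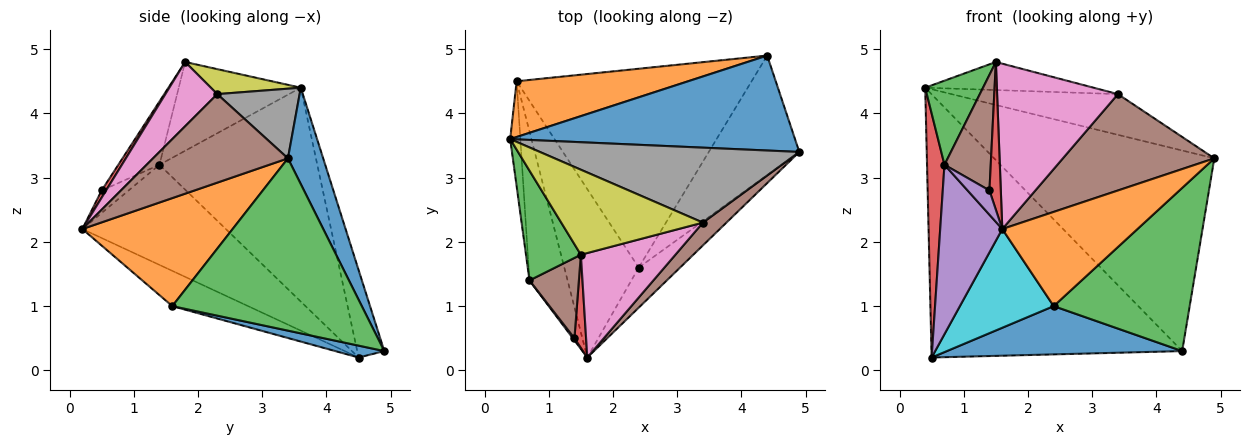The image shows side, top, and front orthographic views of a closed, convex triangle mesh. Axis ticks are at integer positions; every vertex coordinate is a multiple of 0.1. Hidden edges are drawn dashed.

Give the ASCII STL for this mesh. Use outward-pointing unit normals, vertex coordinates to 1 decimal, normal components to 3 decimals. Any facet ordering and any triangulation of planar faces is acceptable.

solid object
 facet normal 0.143 0.895 0.423
  outer loop
   vertex 4.4 4.9 0.3
   vertex 0.4 3.6 4.4
   vertex 4.9 3.4 3.3
  endloop
 endfacet
 facet normal -0.105 0.973 0.206
  outer loop
   vertex 4.4 4.9 0.3
   vertex 0.5 4.5 0.2
   vertex 0.4 3.6 4.4
  endloop
 endfacet
 facet normal -0.789 -0.374 0.488
  outer loop
   vertex 0.7 1.4 3.2
   vertex 1.5 1.8 4.8
   vertex 0.4 3.6 4.4
  endloop
 endfacet
 facet normal -0.993 -0.110 -0.047
  outer loop
   vertex 0.7 1.4 3.2
   vertex 0.4 3.6 4.4
   vertex 0.5 4.5 0.2
  endloop
 endfacet
 facet normal -0.866 -0.375 -0.330
  outer loop
   vertex 0.7 1.4 3.2
   vertex 0.5 4.5 0.2
   vertex 1.6 0.2 2.2
  endloop
 endfacet
 facet normal 0.655 -0.735 0.174
  outer loop
   vertex 3.4 2.3 4.3
   vertex 1.6 0.2 2.2
   vertex 4.9 3.4 3.3
  endloop
 endfacet
 facet normal 0.341 -0.795 0.502
  outer loop
   vertex 3.4 2.3 4.3
   vertex 1.5 1.8 4.8
   vertex 1.6 0.2 2.2
  endloop
 endfacet
 facet normal 0.230 0.464 0.855
  outer loop
   vertex 3.4 2.3 4.3
   vertex 4.9 3.4 3.3
   vertex 0.4 3.6 4.4
  endloop
 endfacet
 facet normal 0.165 0.309 0.937
  outer loop
   vertex 3.4 2.3 4.3
   vertex 0.4 3.6 4.4
   vertex 1.5 1.8 4.8
  endloop
 endfacet
 facet normal -0.378 -0.468 -0.798
  outer loop
   vertex 2.4 1.6 1.0
   vertex 1.6 0.2 2.2
   vertex 0.5 4.5 0.2
  endloop
 endfacet
 facet normal 0.049 -0.236 -0.971
  outer loop
   vertex 2.4 1.6 1.0
   vertex 0.5 4.5 0.2
   vertex 4.4 4.9 0.3
  endloop
 endfacet
 facet normal 0.715 -0.643 -0.274
  outer loop
   vertex 2.4 1.6 1.0
   vertex 4.9 3.4 3.3
   vertex 1.6 0.2 2.2
  endloop
 endfacet
 facet normal 0.747 -0.536 -0.393
  outer loop
   vertex 2.4 1.6 1.0
   vertex 4.4 4.9 0.3
   vertex 4.9 3.4 3.3
  endloop
 endfacet
 facet normal 0.314 -0.803 0.506
  outer loop
   vertex 1.4 0.5 2.8
   vertex 1.6 0.2 2.2
   vertex 1.5 1.8 4.8
  endloop
 endfacet
 facet normal -0.776 -0.628 0.055
  outer loop
   vertex 1.4 0.5 2.8
   vertex 0.7 1.4 3.2
   vertex 1.6 0.2 2.2
  endloop
 endfacet
 facet normal -0.590 -0.663 0.461
  outer loop
   vertex 1.4 0.5 2.8
   vertex 1.5 1.8 4.8
   vertex 0.7 1.4 3.2
  endloop
 endfacet
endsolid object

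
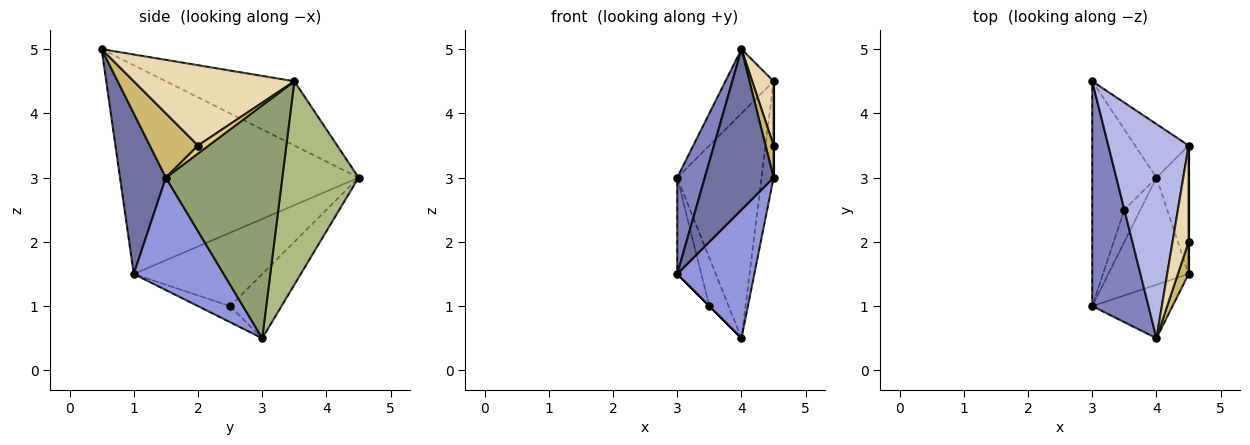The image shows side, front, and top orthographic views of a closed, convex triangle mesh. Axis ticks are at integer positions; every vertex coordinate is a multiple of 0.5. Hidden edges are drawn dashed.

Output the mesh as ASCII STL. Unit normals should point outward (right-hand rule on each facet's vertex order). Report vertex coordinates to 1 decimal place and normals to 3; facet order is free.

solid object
 facet normal 0.535 -0.802 -0.267
  outer loop
   vertex 4.0 0.5 5.0
   vertex 3.0 1.0 1.5
   vertex 4.5 1.5 3.0
  endloop
 endfacet
 facet normal -0.960 -0.111 0.258
  outer loop
   vertex 4.0 0.5 5.0
   vertex 3.0 4.5 3.0
   vertex 3.0 1.0 1.5
  endloop
 endfacet
 facet normal 0.667 -0.572 -0.477
  outer loop
   vertex 4.0 3.0 0.5
   vertex 4.5 1.5 3.0
   vertex 3.0 1.0 1.5
  endloop
 endfacet
 facet normal -0.608 0.228 0.760
  outer loop
   vertex 4.5 3.5 4.5
   vertex 3.0 4.5 3.0
   vertex 4.0 0.5 5.0
  endloop
 endfacet
 facet normal 0.985 0.102 -0.136
  outer loop
   vertex 4.5 3.5 4.5
   vertex 4.5 1.5 3.0
   vertex 4.0 3.0 0.5
  endloop
 endfacet
 facet normal 0.661 0.730 -0.174
  outer loop
   vertex 4.5 3.5 4.5
   vertex 4.0 3.0 0.5
   vertex 3.0 4.5 3.0
  endloop
 endfacet
 facet normal -0.903 0.169 -0.395
  outer loop
   vertex 3.5 2.5 1.0
   vertex 3.0 1.0 1.5
   vertex 3.0 4.5 3.0
  endloop
 endfacet
 facet normal -0.707 0.000 -0.707
  outer loop
   vertex 3.5 2.5 1.0
   vertex 4.0 3.0 0.5
   vertex 3.0 1.0 1.5
  endloop
 endfacet
 facet normal -0.808 0.303 -0.505
  outer loop
   vertex 3.5 2.5 1.0
   vertex 3.0 4.5 3.0
   vertex 4.0 3.0 0.5
  endloop
 endfacet
 facet normal 0.973 -0.162 0.162
  outer loop
   vertex 4.5 2.0 3.5
   vertex 4.0 0.5 5.0
   vertex 4.5 1.5 3.0
  endloop
 endfacet
 facet normal 1.000 0.000 0.000
  outer loop
   vertex 4.5 2.0 3.5
   vertex 4.5 1.5 3.0
   vertex 4.5 3.5 4.5
  endloop
 endfacet
 facet normal 0.972 -0.130 0.194
  outer loop
   vertex 4.5 2.0 3.5
   vertex 4.5 3.5 4.5
   vertex 4.0 0.5 5.0
  endloop
 endfacet
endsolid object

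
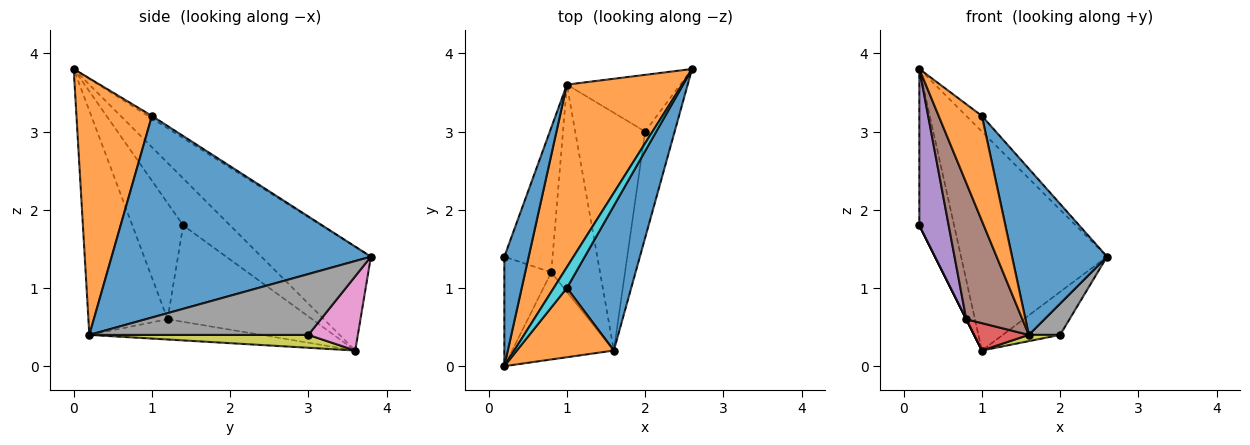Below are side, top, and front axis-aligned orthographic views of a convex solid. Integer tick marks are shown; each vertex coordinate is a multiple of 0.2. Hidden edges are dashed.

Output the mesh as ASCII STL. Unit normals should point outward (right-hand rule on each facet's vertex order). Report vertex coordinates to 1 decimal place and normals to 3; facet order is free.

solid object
 facet normal -0.742 0.549 0.385
  outer loop
   vertex 0.2 0.0 3.8
   vertex 1.0 3.6 0.2
   vertex 0.2 1.4 1.8
  endloop
 endfacet
 facet normal -0.499 0.666 0.555
  outer loop
   vertex 0.2 0.0 3.8
   vertex 2.6 3.8 1.4
   vertex 1.0 3.6 0.2
  endloop
 endfacet
 facet normal -0.894 0.000 -0.447
  outer loop
   vertex 0.8 1.2 0.6
   vertex 0.2 1.4 1.8
   vertex 1.0 3.6 0.2
  endloop
 endfacet
 facet normal -0.381 -0.121 -0.917
  outer loop
   vertex 0.8 1.2 0.6
   vertex 1.0 3.6 0.2
   vertex 1.6 0.2 0.4
  endloop
 endfacet
 facet normal -0.818 -0.472 -0.330
  outer loop
   vertex 0.8 1.2 0.6
   vertex 0.2 0.0 3.8
   vertex 0.2 1.4 1.8
  endloop
 endfacet
 facet normal -0.765 -0.543 -0.347
  outer loop
   vertex 0.8 1.2 0.6
   vertex 1.6 0.2 0.4
   vertex 0.2 0.0 3.8
  endloop
 endfacet
 facet normal 0.463 0.536 -0.706
  outer loop
   vertex 2.0 3.0 0.4
   vertex 1.0 3.6 0.2
   vertex 2.6 3.8 1.4
  endloop
 endfacet
 facet normal 0.892 -0.127 -0.433
  outer loop
   vertex 2.0 3.0 0.4
   vertex 2.6 3.8 1.4
   vertex 1.6 0.2 0.4
  endloop
 endfacet
 facet normal 0.181 -0.026 -0.983
  outer loop
   vertex 2.0 3.0 0.4
   vertex 1.6 0.2 0.4
   vertex 1.0 3.6 0.2
  endloop
 endfacet
 facet normal -0.148 0.593 0.791
  outer loop
   vertex 1.0 1.0 3.2
   vertex 2.6 3.8 1.4
   vertex 0.2 0.0 3.8
  endloop
 endfacet
 facet normal 0.899 -0.330 0.287
  outer loop
   vertex 1.0 1.0 3.2
   vertex 1.6 0.2 0.4
   vertex 2.6 3.8 1.4
  endloop
 endfacet
 facet normal 0.824 -0.473 0.312
  outer loop
   vertex 1.0 1.0 3.2
   vertex 0.2 0.0 3.8
   vertex 1.6 0.2 0.4
  endloop
 endfacet
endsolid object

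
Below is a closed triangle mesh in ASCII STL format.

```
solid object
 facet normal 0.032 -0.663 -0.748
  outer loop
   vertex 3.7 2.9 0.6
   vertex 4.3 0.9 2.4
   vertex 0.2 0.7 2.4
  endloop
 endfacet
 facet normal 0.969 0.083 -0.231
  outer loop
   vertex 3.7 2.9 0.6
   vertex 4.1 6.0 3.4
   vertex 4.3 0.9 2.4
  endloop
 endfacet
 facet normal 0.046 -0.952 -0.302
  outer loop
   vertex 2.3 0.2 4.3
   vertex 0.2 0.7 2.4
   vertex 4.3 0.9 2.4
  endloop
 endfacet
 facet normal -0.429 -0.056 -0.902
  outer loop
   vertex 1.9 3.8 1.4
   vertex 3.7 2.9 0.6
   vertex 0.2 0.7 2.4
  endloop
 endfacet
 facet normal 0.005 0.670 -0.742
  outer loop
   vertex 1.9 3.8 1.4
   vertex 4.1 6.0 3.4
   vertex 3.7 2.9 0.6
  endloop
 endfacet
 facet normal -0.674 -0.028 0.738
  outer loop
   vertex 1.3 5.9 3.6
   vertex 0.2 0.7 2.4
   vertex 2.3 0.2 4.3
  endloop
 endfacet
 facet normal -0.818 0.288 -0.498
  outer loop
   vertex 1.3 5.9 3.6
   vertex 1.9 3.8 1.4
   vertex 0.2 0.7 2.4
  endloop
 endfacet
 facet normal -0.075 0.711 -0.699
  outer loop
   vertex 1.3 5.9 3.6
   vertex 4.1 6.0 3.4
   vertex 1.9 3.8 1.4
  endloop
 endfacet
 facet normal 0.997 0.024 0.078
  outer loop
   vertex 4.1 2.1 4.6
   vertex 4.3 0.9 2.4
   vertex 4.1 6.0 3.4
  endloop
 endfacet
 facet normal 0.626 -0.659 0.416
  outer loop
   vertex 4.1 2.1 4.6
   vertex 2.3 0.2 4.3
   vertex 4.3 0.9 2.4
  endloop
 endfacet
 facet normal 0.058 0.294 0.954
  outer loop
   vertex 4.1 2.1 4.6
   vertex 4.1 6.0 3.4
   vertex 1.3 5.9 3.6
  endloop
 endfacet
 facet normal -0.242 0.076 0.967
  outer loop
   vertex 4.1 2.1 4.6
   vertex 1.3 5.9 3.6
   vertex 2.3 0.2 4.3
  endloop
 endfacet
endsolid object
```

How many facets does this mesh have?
12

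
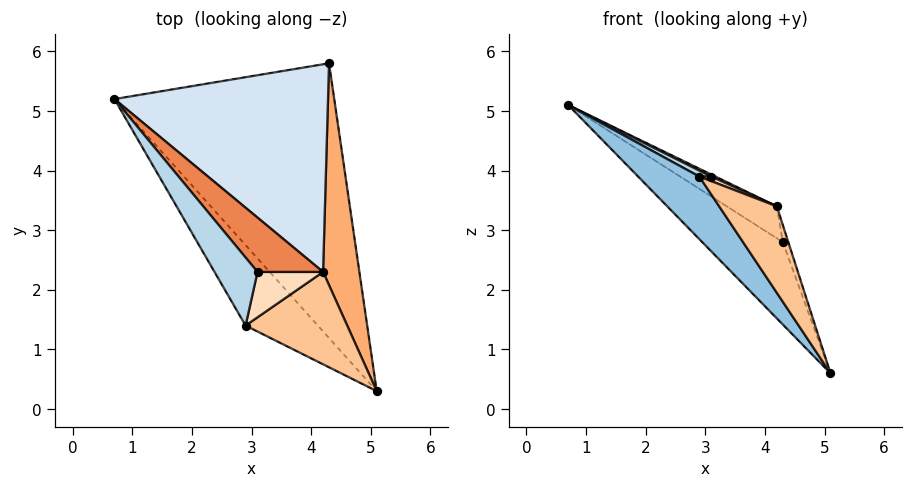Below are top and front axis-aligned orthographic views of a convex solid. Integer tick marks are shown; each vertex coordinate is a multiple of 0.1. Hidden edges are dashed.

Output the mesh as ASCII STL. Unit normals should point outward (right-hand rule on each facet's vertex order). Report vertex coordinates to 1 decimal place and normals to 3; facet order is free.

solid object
 facet normal -0.551 0.240 -0.800
  outer loop
   vertex 4.3 5.8 2.8
   vertex 5.1 0.3 0.6
   vertex 0.7 5.2 5.1
  endloop
 endfacet
 facet normal -0.831 -0.342 -0.440
  outer loop
   vertex 2.9 1.4 3.9
   vertex 0.7 5.2 5.1
   vertex 5.1 0.3 0.6
  endloop
 endfacet
 facet normal 0.365 -0.081 0.927
  outer loop
   vertex 2.9 1.4 3.9
   vertex 3.1 2.3 3.9
   vertex 0.7 5.2 5.1
  endloop
 endfacet
 facet normal 0.518 0.130 0.845
  outer loop
   vertex 4.2 2.3 3.4
   vertex 4.3 5.8 2.8
   vertex 0.7 5.2 5.1
  endloop
 endfacet
 facet normal 0.414 -0.034 0.910
  outer loop
   vertex 4.2 2.3 3.4
   vertex 0.7 5.2 5.1
   vertex 3.1 2.3 3.9
  endloop
 endfacet
 facet normal 0.956 0.023 0.291
  outer loop
   vertex 4.2 2.3 3.4
   vertex 5.1 0.3 0.6
   vertex 4.3 5.8 2.8
  endloop
 endfacet
 facet normal 0.602 -0.546 0.583
  outer loop
   vertex 4.2 2.3 3.4
   vertex 2.9 1.4 3.9
   vertex 5.1 0.3 0.6
  endloop
 endfacet
 facet normal 0.412 -0.092 0.907
  outer loop
   vertex 4.2 2.3 3.4
   vertex 3.1 2.3 3.9
   vertex 2.9 1.4 3.9
  endloop
 endfacet
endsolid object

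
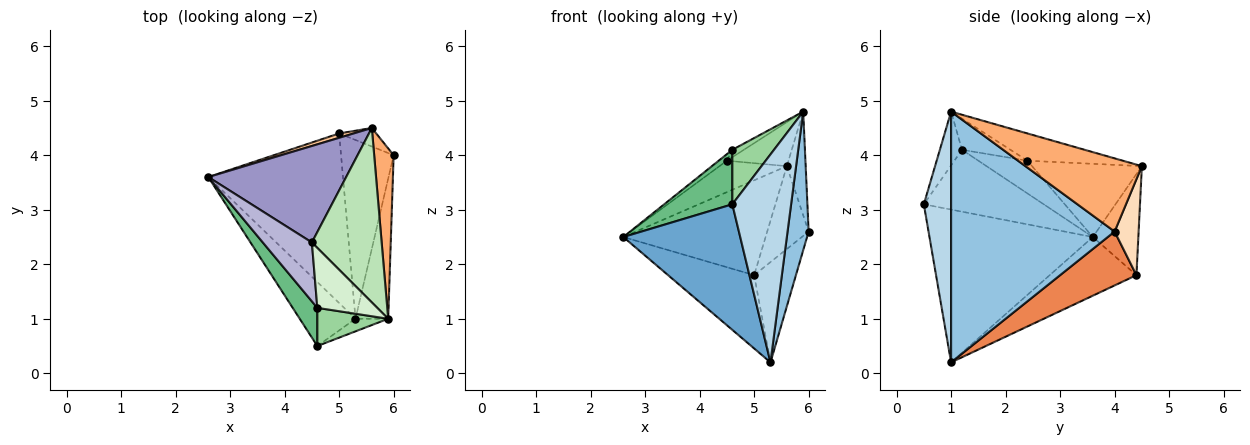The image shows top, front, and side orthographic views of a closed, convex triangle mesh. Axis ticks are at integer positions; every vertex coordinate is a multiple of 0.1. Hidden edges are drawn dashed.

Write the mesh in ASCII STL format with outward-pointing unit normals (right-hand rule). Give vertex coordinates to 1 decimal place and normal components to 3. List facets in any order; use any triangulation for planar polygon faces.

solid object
 facet normal -0.780 -0.558 -0.284
  outer loop
   vertex 5.3 1.0 0.2
   vertex 4.6 0.5 3.1
   vertex 2.6 3.6 2.5
  endloop
 endfacet
 facet normal 0.984 -0.127 -0.128
  outer loop
   vertex 5.9 1.0 4.8
   vertex 5.3 1.0 0.2
   vertex 6.0 4.0 2.6
  endloop
 endfacet
 facet normal 0.420 -0.906 -0.055
  outer loop
   vertex 5.9 1.0 4.8
   vertex 4.6 0.5 3.1
   vertex 5.3 1.0 0.2
  endloop
 endfacet
 facet normal -0.371 0.368 -0.852
  outer loop
   vertex 5.0 4.4 1.8
   vertex 5.3 1.0 0.2
   vertex 2.6 3.6 2.5
  endloop
 endfacet
 facet normal 0.666 0.365 -0.650
  outer loop
   vertex 5.0 4.4 1.8
   vertex 6.0 4.0 2.6
   vertex 5.3 1.0 0.2
  endloop
 endfacet
 facet normal 0.955 0.154 0.254
  outer loop
   vertex 5.6 4.5 3.8
   vertex 5.9 1.0 4.8
   vertex 6.0 4.0 2.6
  endloop
 endfacet
 facet normal -0.304 0.952 0.044
  outer loop
   vertex 5.6 4.5 3.8
   vertex 5.0 4.4 1.8
   vertex 2.6 3.6 2.5
  endloop
 endfacet
 facet normal 0.492 0.850 -0.190
  outer loop
   vertex 5.6 4.5 3.8
   vertex 6.0 4.0 2.6
   vertex 5.0 4.4 1.8
  endloop
 endfacet
 facet normal -0.822 -0.467 0.327
  outer loop
   vertex 4.6 1.2 4.1
   vertex 2.6 3.6 2.5
   vertex 4.6 0.5 3.1
  endloop
 endfacet
 facet normal -0.399 -0.751 0.526
  outer loop
   vertex 4.6 1.2 4.1
   vertex 4.6 0.5 3.1
   vertex 5.9 1.0 4.8
  endloop
 endfacet
 facet normal -0.354 0.229 0.907
  outer loop
   vertex 4.5 2.4 3.9
   vertex 5.9 1.0 4.8
   vertex 5.6 4.5 3.8
  endloop
 endfacet
 facet normal -0.458 0.109 0.882
  outer loop
   vertex 4.5 2.4 3.9
   vertex 4.6 1.2 4.1
   vertex 5.9 1.0 4.8
  endloop
 endfacet
 facet normal -0.451 0.277 0.849
  outer loop
   vertex 4.5 2.4 3.9
   vertex 5.6 4.5 3.8
   vertex 2.6 3.6 2.5
  endloop
 endfacet
 facet normal -0.552 0.092 0.829
  outer loop
   vertex 4.5 2.4 3.9
   vertex 2.6 3.6 2.5
   vertex 4.6 1.2 4.1
  endloop
 endfacet
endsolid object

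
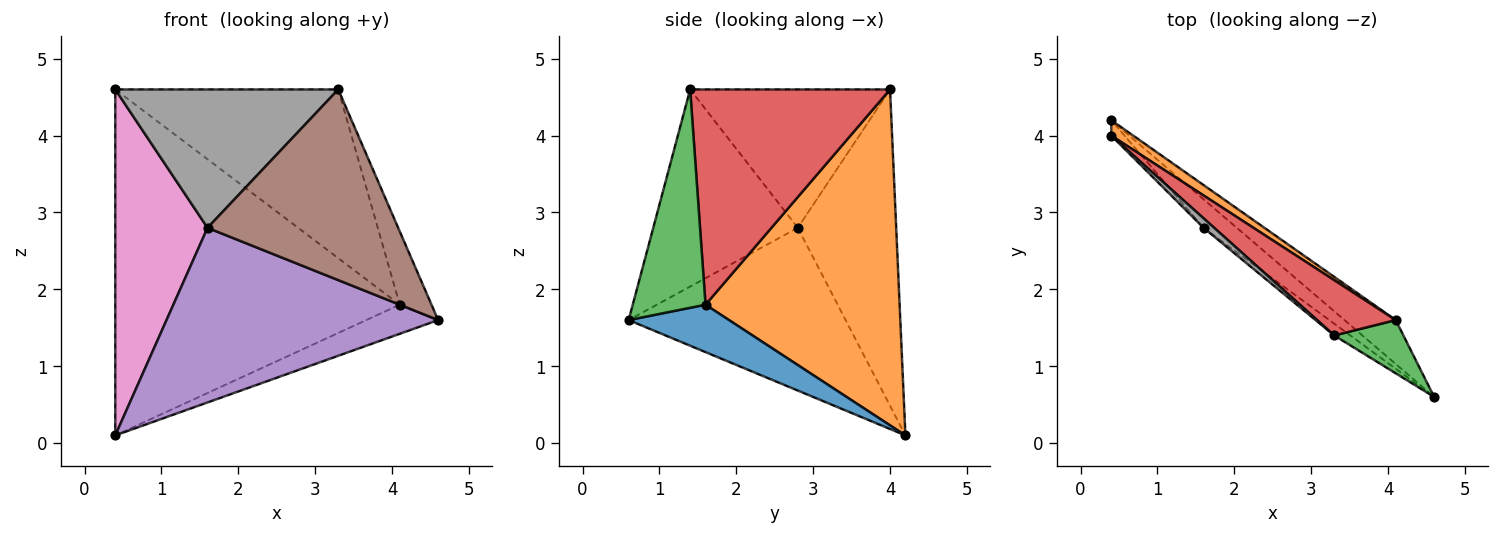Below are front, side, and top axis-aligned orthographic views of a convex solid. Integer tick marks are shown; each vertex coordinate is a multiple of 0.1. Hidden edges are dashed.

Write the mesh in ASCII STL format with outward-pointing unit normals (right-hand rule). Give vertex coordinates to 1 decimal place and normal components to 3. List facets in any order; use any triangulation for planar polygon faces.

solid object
 facet normal 0.611 0.437 -0.660
  outer loop
   vertex 4.1 1.6 1.8
   vertex 4.6 0.6 1.6
   vertex 0.4 4.2 0.1
  endloop
 endfacet
 facet normal 0.563 0.825 0.037
  outer loop
   vertex 4.1 1.6 1.8
   vertex 0.4 4.2 0.1
   vertex 0.4 4.0 4.6
  endloop
 endfacet
 facet normal 0.880 0.384 0.279
  outer loop
   vertex 4.1 1.6 1.8
   vertex 3.3 1.4 4.6
   vertex 4.6 0.6 1.6
  endloop
 endfacet
 facet normal 0.649 0.723 0.237
  outer loop
   vertex 4.1 1.6 1.8
   vertex 0.4 4.0 4.6
   vertex 3.3 1.4 4.6
  endloop
 endfacet
 facet normal -0.619 -0.775 -0.127
  outer loop
   vertex 1.6 2.8 2.8
   vertex 0.4 4.2 0.1
   vertex 4.6 0.6 1.6
  endloop
 endfacet
 facet normal -0.603 -0.796 -0.049
  outer loop
   vertex 1.6 2.8 2.8
   vertex 4.6 0.6 1.6
   vertex 3.3 1.4 4.6
  endloop
 endfacet
 facet normal -0.729 -0.684 -0.030
  outer loop
   vertex 1.6 2.8 2.8
   vertex 0.4 4.0 4.6
   vertex 0.4 4.2 0.1
  endloop
 endfacet
 facet normal -0.667 -0.744 0.051
  outer loop
   vertex 1.6 2.8 2.8
   vertex 3.3 1.4 4.6
   vertex 0.4 4.0 4.6
  endloop
 endfacet
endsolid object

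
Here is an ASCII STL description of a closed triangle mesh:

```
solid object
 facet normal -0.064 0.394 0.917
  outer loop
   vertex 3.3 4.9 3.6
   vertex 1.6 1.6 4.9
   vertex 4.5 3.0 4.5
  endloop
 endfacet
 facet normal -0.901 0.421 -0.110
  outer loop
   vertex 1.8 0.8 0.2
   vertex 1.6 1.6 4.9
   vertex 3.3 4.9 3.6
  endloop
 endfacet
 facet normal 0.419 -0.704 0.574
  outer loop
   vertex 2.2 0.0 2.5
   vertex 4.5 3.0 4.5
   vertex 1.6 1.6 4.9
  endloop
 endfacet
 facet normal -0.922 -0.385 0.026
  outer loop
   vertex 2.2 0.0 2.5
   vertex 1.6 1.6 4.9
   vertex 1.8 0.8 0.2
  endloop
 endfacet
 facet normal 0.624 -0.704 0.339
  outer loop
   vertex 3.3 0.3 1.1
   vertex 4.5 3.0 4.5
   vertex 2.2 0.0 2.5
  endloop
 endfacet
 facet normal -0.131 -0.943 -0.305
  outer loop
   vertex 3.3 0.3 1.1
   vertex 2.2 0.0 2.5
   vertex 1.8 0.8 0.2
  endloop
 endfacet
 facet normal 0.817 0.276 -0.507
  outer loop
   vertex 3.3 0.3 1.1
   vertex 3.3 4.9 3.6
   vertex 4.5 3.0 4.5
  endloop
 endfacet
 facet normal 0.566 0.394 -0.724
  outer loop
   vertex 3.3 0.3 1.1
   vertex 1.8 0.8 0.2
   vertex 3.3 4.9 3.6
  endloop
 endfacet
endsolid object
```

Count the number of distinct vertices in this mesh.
6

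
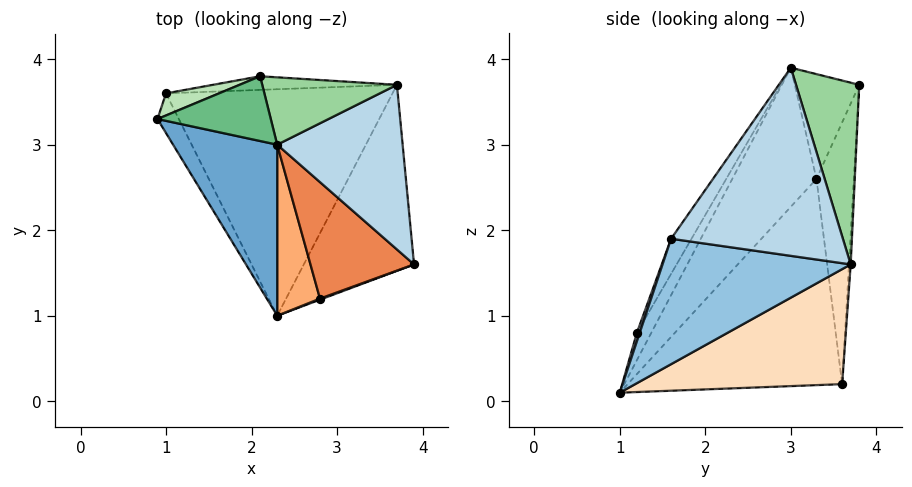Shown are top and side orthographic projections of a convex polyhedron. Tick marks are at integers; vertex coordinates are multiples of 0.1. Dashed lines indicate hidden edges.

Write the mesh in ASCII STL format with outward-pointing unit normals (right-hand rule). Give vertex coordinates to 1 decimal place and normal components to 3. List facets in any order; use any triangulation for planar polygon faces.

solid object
 facet normal -0.528 -0.751 0.395
  outer loop
   vertex 2.3 3.0 3.9
   vertex 0.9 3.3 2.6
   vertex 2.3 1.0 0.1
  endloop
 endfacet
 facet normal 0.751 -0.023 -0.660
  outer loop
   vertex 3.7 3.7 1.6
   vertex 3.9 1.6 1.9
   vertex 2.3 1.0 0.1
  endloop
 endfacet
 facet normal 0.822 0.157 0.548
  outer loop
   vertex 3.7 3.7 1.6
   vertex 2.3 3.0 3.9
   vertex 3.9 1.6 1.9
  endloop
 endfacet
 facet normal 0.262 -0.961 0.087
  outer loop
   vertex 2.8 1.2 0.8
   vertex 2.3 1.0 0.1
   vertex 3.9 1.6 1.9
  endloop
 endfacet
 facet normal -0.162 -0.865 0.476
  outer loop
   vertex 2.8 1.2 0.8
   vertex 3.9 1.6 1.9
   vertex 2.3 3.0 3.9
  endloop
 endfacet
 facet normal -0.286 -0.848 0.446
  outer loop
   vertex 2.8 1.2 0.8
   vertex 2.3 3.0 3.9
   vertex 2.3 1.0 0.1
  endloop
 endfacet
 facet normal -0.892 -0.442 -0.092
  outer loop
   vertex 1.0 3.6 0.2
   vertex 2.3 1.0 0.1
   vertex 0.9 3.3 2.6
  endloop
 endfacet
 facet normal 0.438 0.252 -0.863
  outer loop
   vertex 1.0 3.6 0.2
   vertex 3.7 3.7 1.6
   vertex 2.3 1.0 0.1
  endloop
 endfacet
 facet normal -0.679 0.014 0.734
  outer loop
   vertex 2.1 3.8 3.7
   vertex 0.9 3.3 2.6
   vertex 2.3 3.0 3.9
  endloop
 endfacet
 facet normal 0.758 0.330 0.562
  outer loop
   vertex 2.1 3.8 3.7
   vertex 2.3 3.0 3.9
   vertex 3.7 3.7 1.6
  endloop
 endfacet
 facet normal -0.454 0.886 0.092
  outer loop
   vertex 2.1 3.8 3.7
   vertex 1.0 3.6 0.2
   vertex 0.9 3.3 2.6
  endloop
 endfacet
 facet normal -0.009 0.998 -0.054
  outer loop
   vertex 2.1 3.8 3.7
   vertex 3.7 3.7 1.6
   vertex 1.0 3.6 0.2
  endloop
 endfacet
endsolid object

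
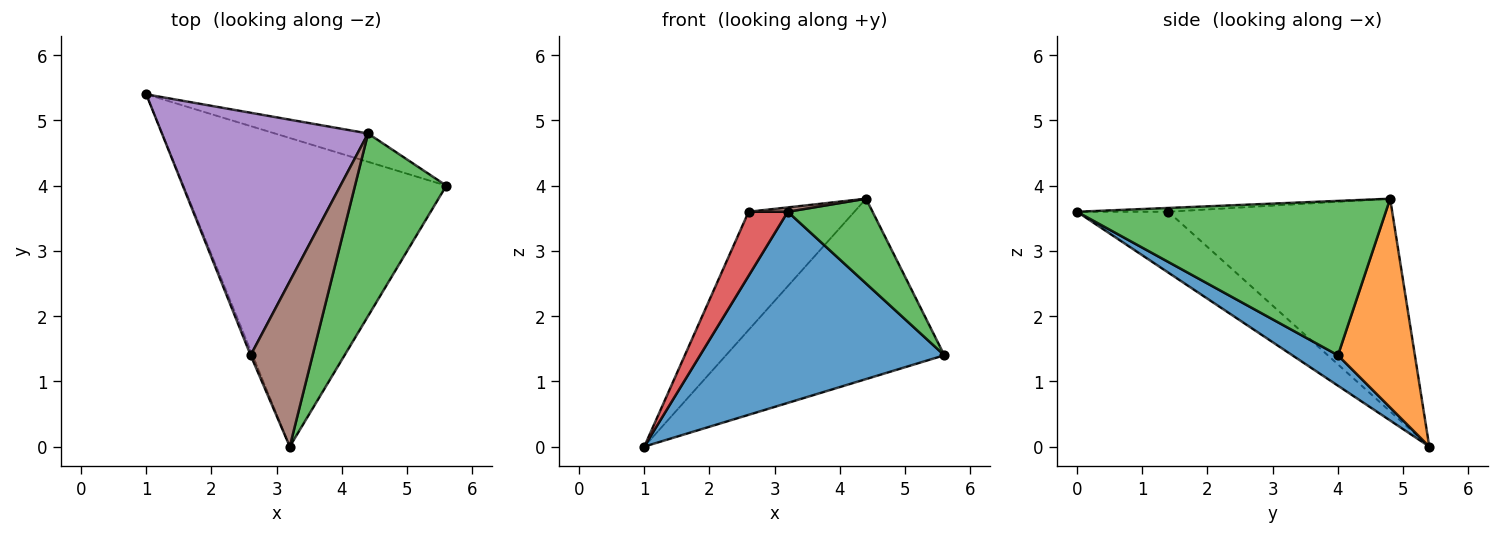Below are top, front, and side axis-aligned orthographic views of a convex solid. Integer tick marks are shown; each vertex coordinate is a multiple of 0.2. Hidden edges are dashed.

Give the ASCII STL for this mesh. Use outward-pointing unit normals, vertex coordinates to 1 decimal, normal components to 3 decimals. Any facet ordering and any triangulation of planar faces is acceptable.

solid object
 facet normal 0.098 -0.524 -0.846
  outer loop
   vertex 3.2 0.0 3.6
   vertex 1.0 5.4 0.0
   vertex 5.6 4.0 1.4
  endloop
 endfacet
 facet normal 0.329 0.933 -0.147
  outer loop
   vertex 4.4 4.8 3.8
   vertex 5.6 4.0 1.4
   vertex 1.0 5.4 0.0
  endloop
 endfacet
 facet normal 0.838 -0.230 0.495
  outer loop
   vertex 4.4 4.8 3.8
   vertex 3.2 0.0 3.6
   vertex 5.6 4.0 1.4
  endloop
 endfacet
 facet normal -0.919 -0.394 -0.029
  outer loop
   vertex 2.6 1.4 3.6
   vertex 1.0 5.4 0.0
   vertex 3.2 0.0 3.6
  endloop
 endfacet
 facet normal -0.680 0.321 0.659
  outer loop
   vertex 2.6 1.4 3.6
   vertex 4.4 4.8 3.8
   vertex 1.0 5.4 0.0
  endloop
 endfacet
 facet normal -0.061 -0.026 0.998
  outer loop
   vertex 2.6 1.4 3.6
   vertex 3.2 0.0 3.6
   vertex 4.4 4.8 3.8
  endloop
 endfacet
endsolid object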